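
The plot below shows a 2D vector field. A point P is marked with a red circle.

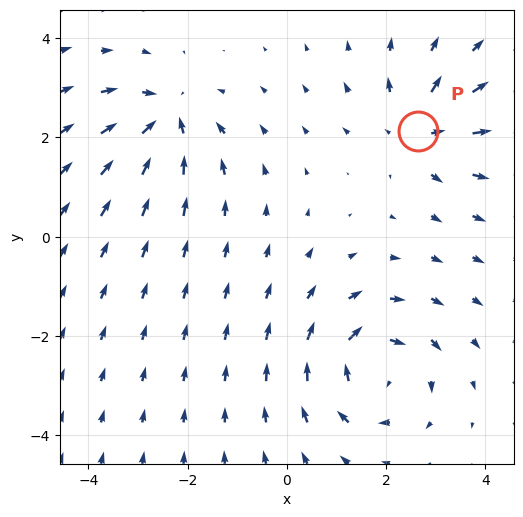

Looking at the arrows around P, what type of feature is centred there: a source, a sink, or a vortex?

At P (2.6, 2.1) the arrows spread outward. Divergence about +4, curl ≈0 — positive divergence with near-zero curl is a source.

source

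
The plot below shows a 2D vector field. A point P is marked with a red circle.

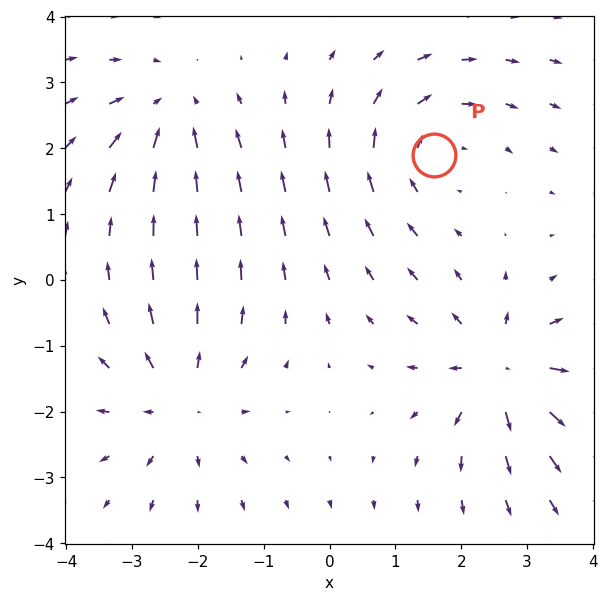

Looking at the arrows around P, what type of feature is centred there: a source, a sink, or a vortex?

At P (1.6, 1.9) the arrows circulate clockwise. Divergence ≈0, curl about -4 — near-zero divergence with nonzero curl is a vortex.

vortex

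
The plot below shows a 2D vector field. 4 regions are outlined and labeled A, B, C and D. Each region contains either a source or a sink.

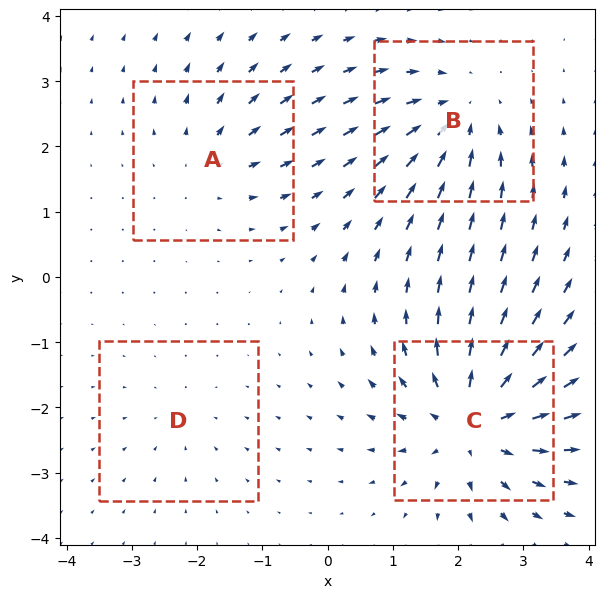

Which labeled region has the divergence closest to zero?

Divergence at each region's feature centre — A: about +3, B: about -5, C: about +7, D: about -2. Region D is closest to zero.

D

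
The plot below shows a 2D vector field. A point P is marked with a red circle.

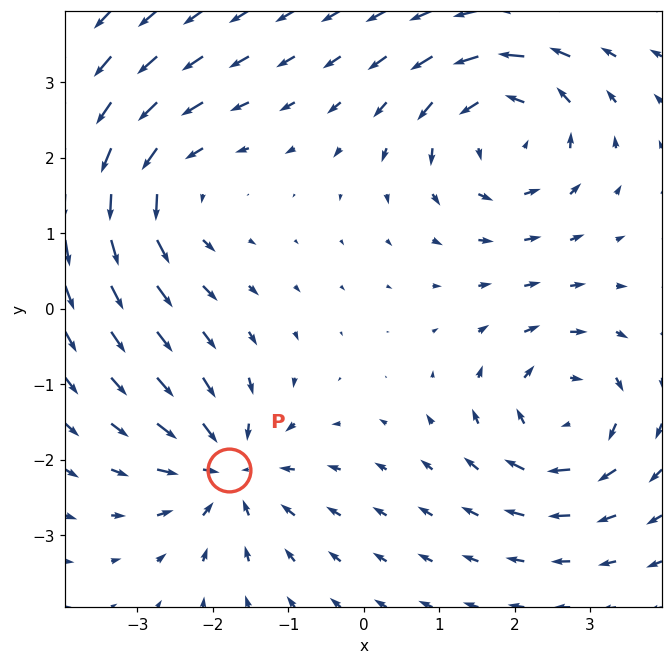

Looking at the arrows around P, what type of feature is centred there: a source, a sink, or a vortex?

sink

At P (-1.8, -2.1) the arrows converge inward. Divergence about -5, curl ≈0 — negative divergence with near-zero curl is a sink.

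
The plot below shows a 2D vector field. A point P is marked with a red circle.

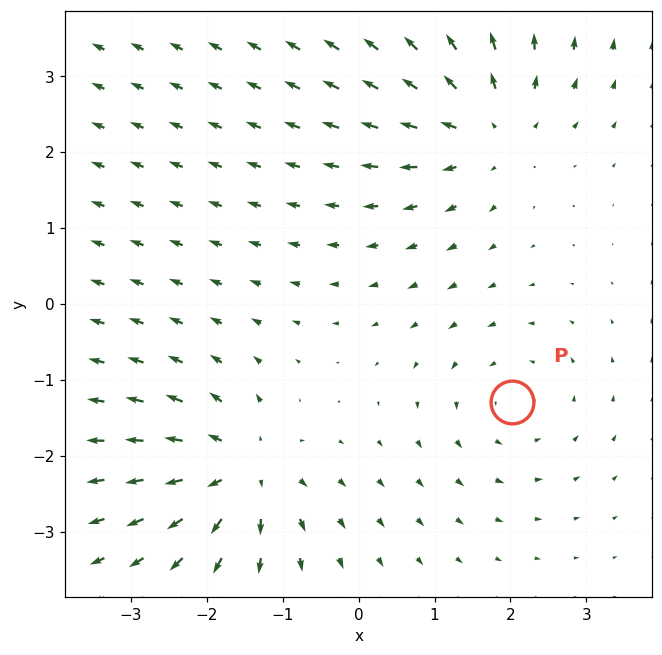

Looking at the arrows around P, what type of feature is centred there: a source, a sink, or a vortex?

At P (2.0, -1.3) the arrows circulate counterclockwise. Divergence ≈0, curl about +3 — near-zero divergence with nonzero curl is a vortex.

vortex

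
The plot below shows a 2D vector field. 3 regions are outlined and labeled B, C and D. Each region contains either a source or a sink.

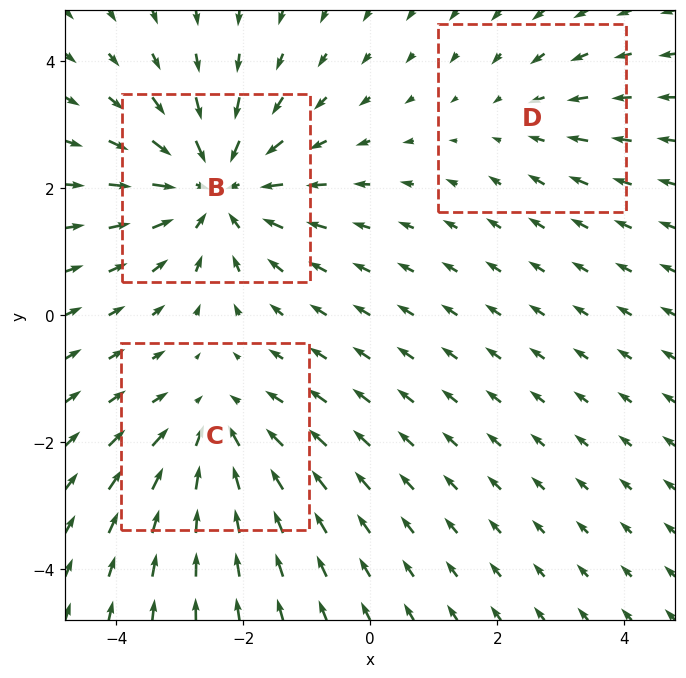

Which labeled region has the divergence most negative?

Divergence at each region's feature centre — B: about -4, C: about -3, D: about -2. Region B is most negative.

B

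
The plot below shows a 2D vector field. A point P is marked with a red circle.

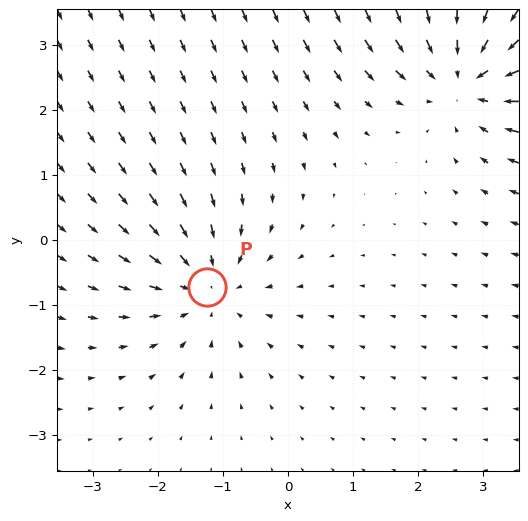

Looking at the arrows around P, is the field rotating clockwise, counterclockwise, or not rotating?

not rotating

Near P at (-1.2, -0.7) the arrows show no circulation. The curl there is ≈0.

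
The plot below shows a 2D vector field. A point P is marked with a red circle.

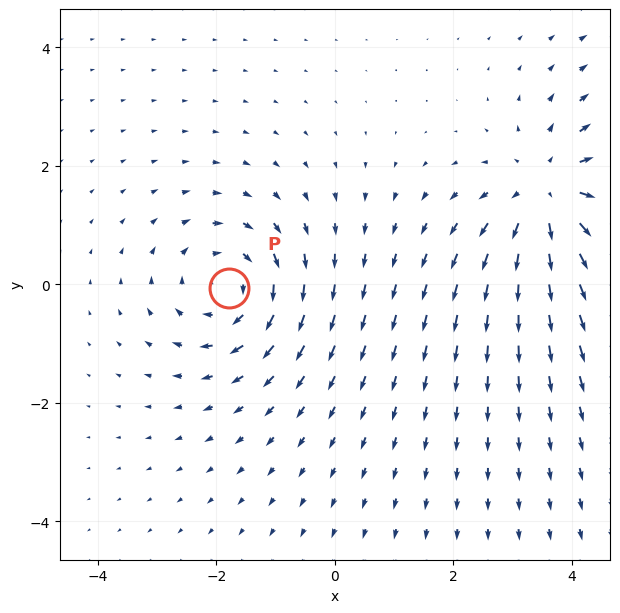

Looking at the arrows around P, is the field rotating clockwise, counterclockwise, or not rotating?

clockwise

Near P at (-1.8, -0.1) the arrows circulate clockwise. The curl (z-component) there is about -3; negative curl means clockwise rotation.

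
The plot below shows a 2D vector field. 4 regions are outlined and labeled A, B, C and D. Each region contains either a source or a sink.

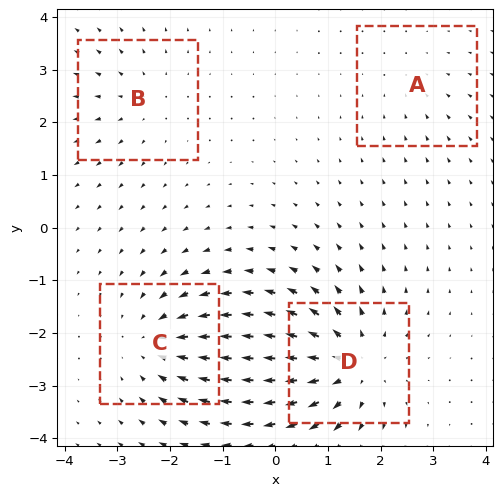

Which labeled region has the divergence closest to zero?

A

Divergence at each region's feature centre — A: about -2, B: about +3, C: about -5, D: about +7. Region A is closest to zero.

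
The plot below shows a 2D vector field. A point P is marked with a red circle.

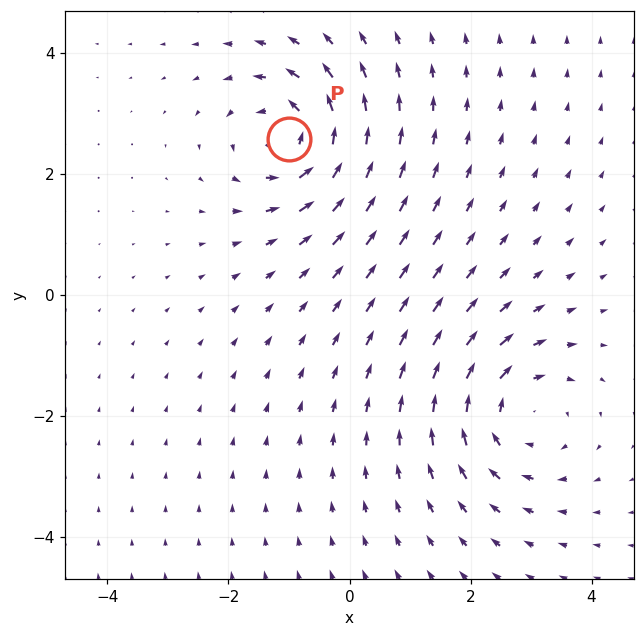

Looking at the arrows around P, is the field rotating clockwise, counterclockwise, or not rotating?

Near P at (-1.0, 2.6) the arrows circulate counterclockwise. The curl (z-component) there is about +6; positive curl means counterclockwise rotation.

counterclockwise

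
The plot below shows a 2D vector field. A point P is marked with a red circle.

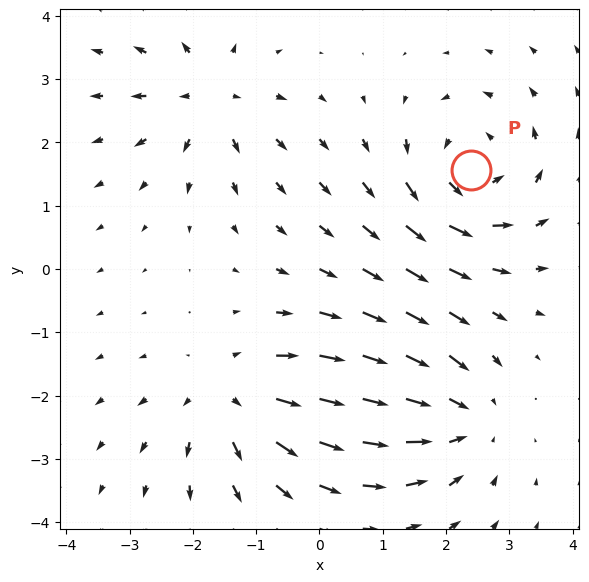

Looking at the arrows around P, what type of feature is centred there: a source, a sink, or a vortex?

vortex

At P (2.4, 1.6) the arrows circulate counterclockwise. Divergence ≈0, curl about +5 — near-zero divergence with nonzero curl is a vortex.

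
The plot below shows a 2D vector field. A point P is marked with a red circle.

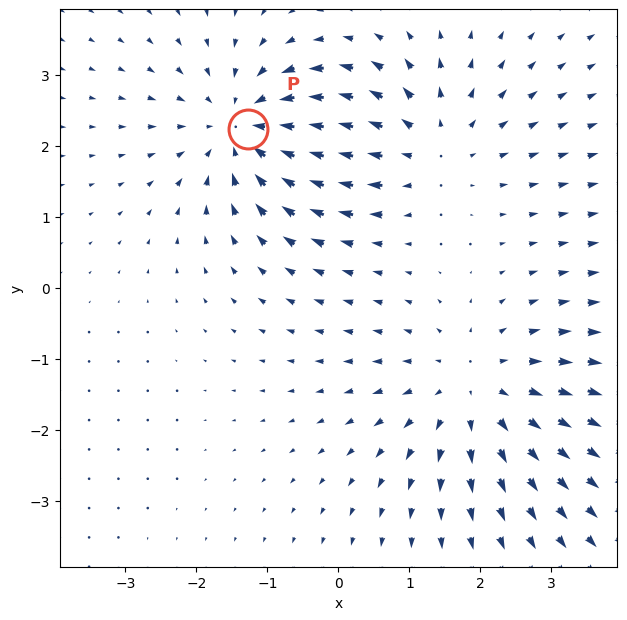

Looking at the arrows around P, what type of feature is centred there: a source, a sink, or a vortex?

At P (-1.3, 2.2) the arrows converge inward. Divergence about -5, curl ≈0 — negative divergence with near-zero curl is a sink.

sink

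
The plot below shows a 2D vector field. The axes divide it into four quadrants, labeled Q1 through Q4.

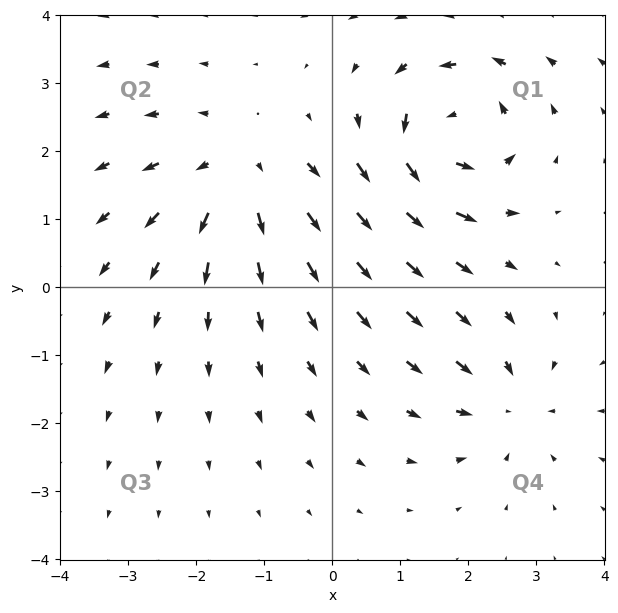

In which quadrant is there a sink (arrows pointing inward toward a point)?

Q4

The sink sits at approximately (2.6, -1.7), which lies in quadrant Q4. The divergence there is about -4, negative as expected for a sink.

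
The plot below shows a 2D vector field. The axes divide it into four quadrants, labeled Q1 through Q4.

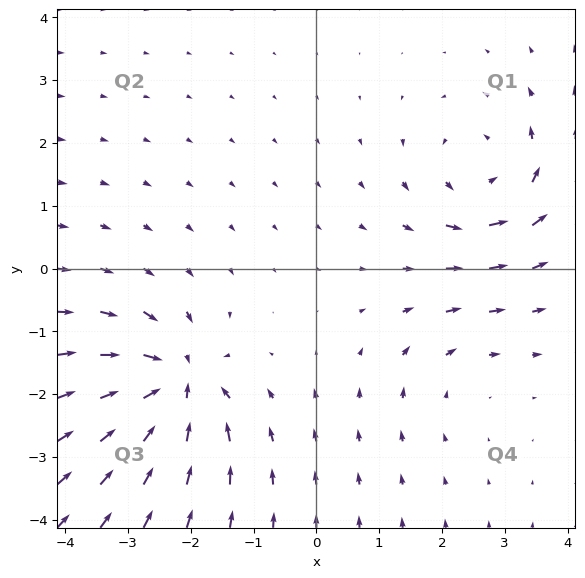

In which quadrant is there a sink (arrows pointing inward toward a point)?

The sink sits at approximately (-2.2, -1.8), which lies in quadrant Q3. The divergence there is about -7, negative as expected for a sink.

Q3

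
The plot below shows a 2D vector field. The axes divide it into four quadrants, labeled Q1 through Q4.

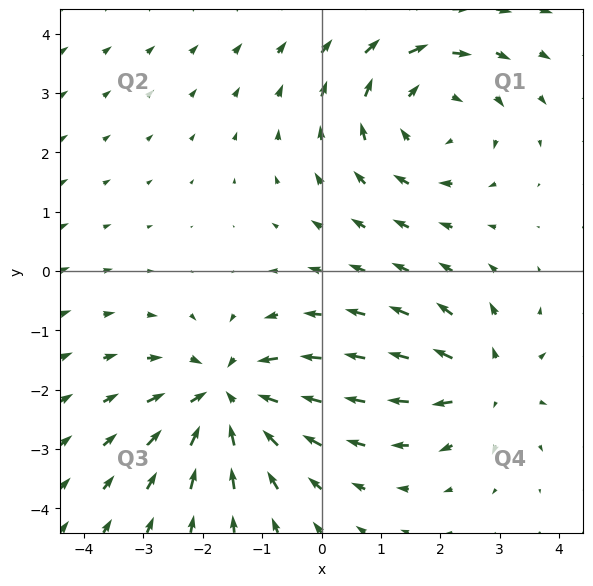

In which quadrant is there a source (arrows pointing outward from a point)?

Q4

The source sits at approximately (2.8, -1.9), which lies in quadrant Q4. The divergence there is about +4, positive as expected for a source.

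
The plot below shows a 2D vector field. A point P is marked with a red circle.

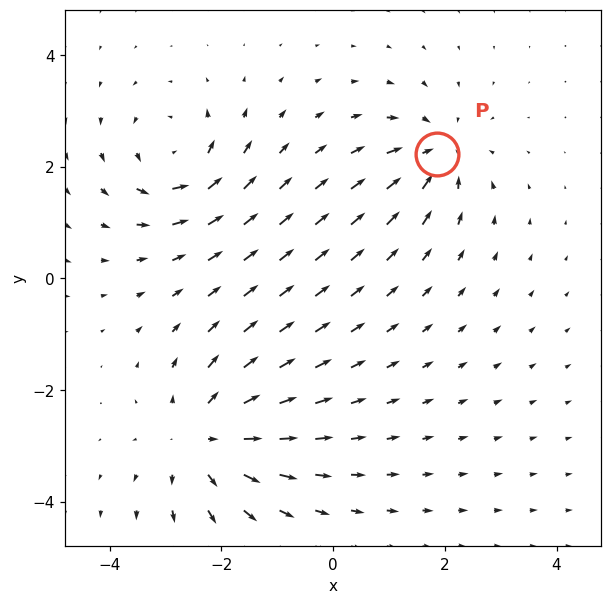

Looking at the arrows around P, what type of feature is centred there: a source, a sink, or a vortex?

At P (1.9, 2.2) the arrows converge inward. Divergence about -3, curl ≈0 — negative divergence with near-zero curl is a sink.

sink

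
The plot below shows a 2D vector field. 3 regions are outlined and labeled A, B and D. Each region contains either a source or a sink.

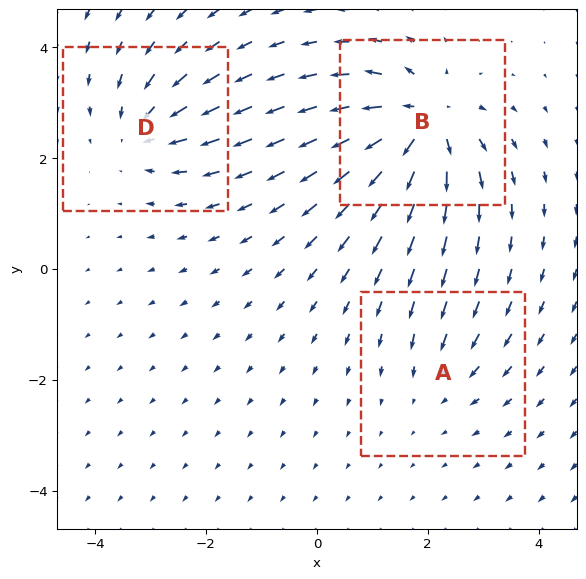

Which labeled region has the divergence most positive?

B

Divergence at each region's feature centre — A: about -2, B: about +6, D: about -4. Region B is most positive.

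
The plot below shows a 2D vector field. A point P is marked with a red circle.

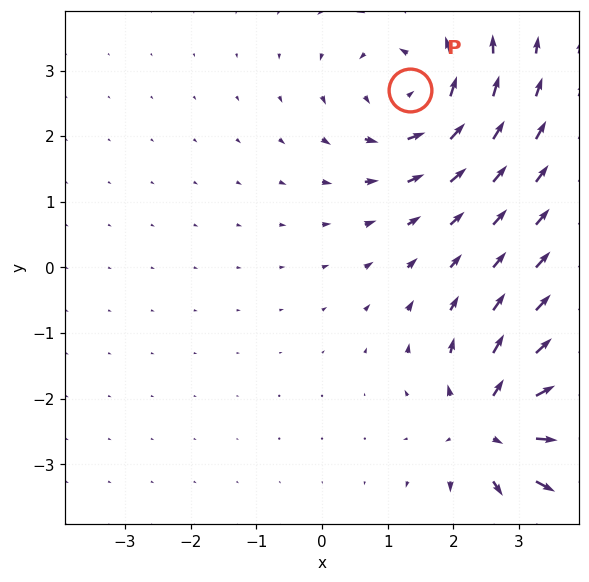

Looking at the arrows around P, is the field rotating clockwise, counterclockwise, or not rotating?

counterclockwise

Near P at (1.3, 2.7) the arrows circulate counterclockwise. The curl (z-component) there is about +3; positive curl means counterclockwise rotation.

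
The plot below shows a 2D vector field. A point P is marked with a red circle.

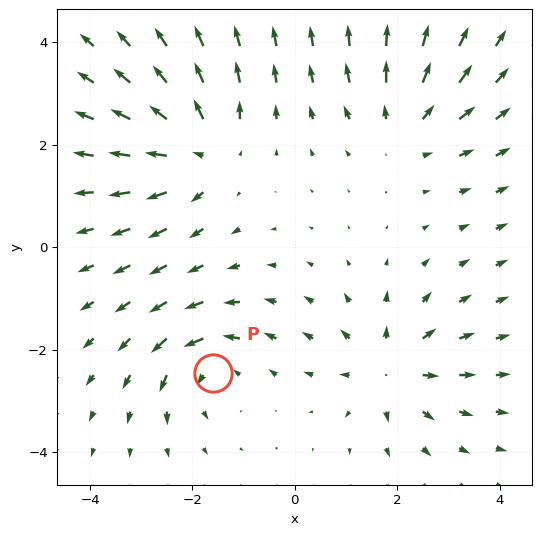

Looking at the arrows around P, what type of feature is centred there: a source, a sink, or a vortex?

vortex

At P (-1.6, -2.5) the arrows circulate counterclockwise. Divergence ≈0, curl about +5 — near-zero divergence with nonzero curl is a vortex.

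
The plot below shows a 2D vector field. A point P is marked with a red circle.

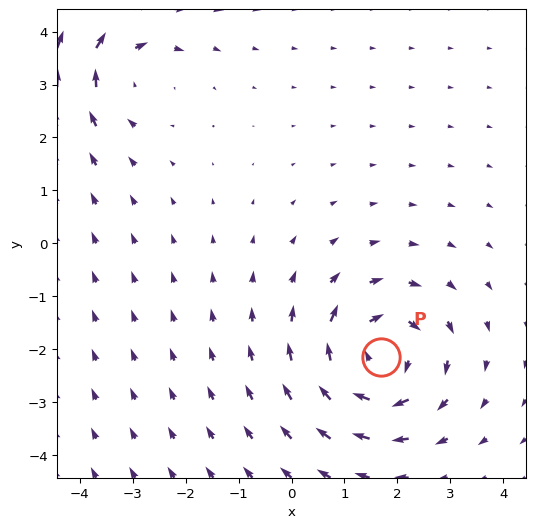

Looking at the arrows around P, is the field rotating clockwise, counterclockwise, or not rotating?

Near P at (1.7, -2.1) the arrows circulate clockwise. The curl (z-component) there is about -4; negative curl means clockwise rotation.

clockwise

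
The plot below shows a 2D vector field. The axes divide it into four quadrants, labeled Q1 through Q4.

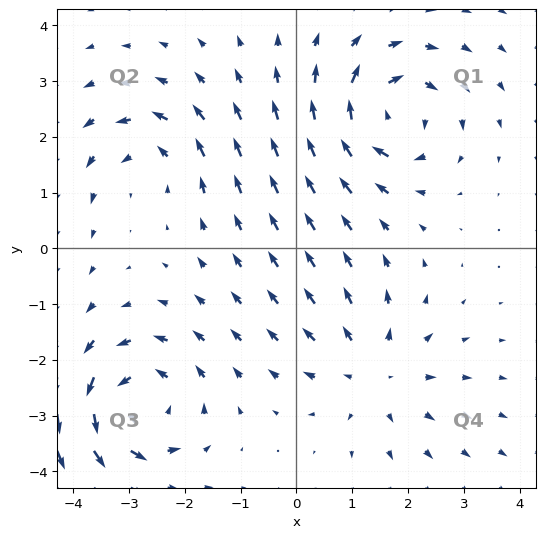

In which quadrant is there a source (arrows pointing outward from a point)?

Q4

The source sits at approximately (1.4, -2.2), which lies in quadrant Q4. The divergence there is about +4, positive as expected for a source.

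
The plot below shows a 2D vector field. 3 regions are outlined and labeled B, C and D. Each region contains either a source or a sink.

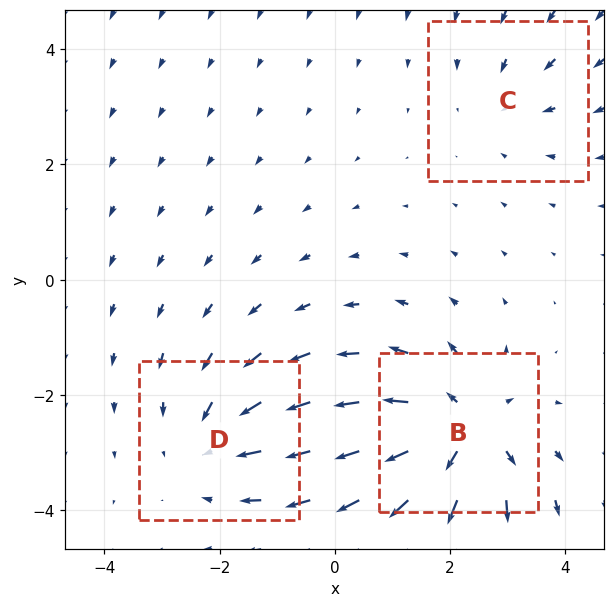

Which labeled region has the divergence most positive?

Divergence at each region's feature centre — B: about +5, C: about -2, D: about -3. Region B is most positive.

B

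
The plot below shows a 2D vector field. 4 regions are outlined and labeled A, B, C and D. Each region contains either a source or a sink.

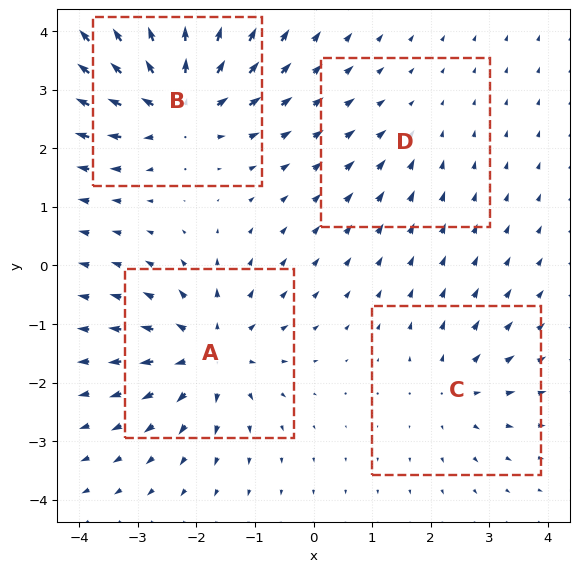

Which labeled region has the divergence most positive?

Divergence at each region's feature centre — A: about +6, B: about +7, C: about +4, D: about -2. Region B is most positive.

B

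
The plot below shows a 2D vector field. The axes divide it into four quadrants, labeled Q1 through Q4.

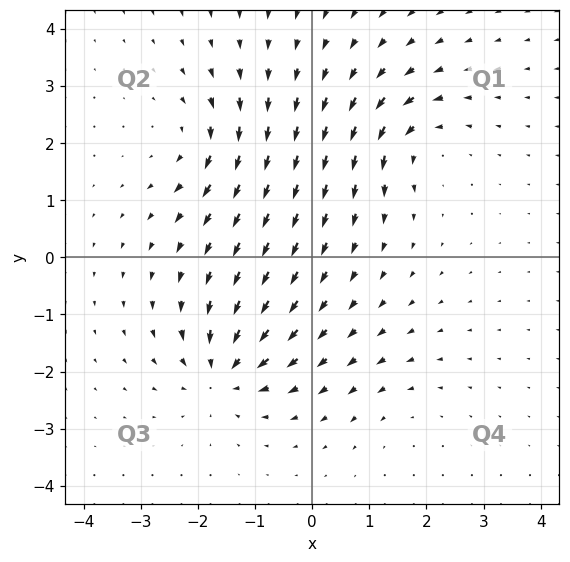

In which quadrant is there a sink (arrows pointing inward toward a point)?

The sink sits at approximately (-1.5, -2.0), which lies in quadrant Q3. The divergence there is about -7, negative as expected for a sink.

Q3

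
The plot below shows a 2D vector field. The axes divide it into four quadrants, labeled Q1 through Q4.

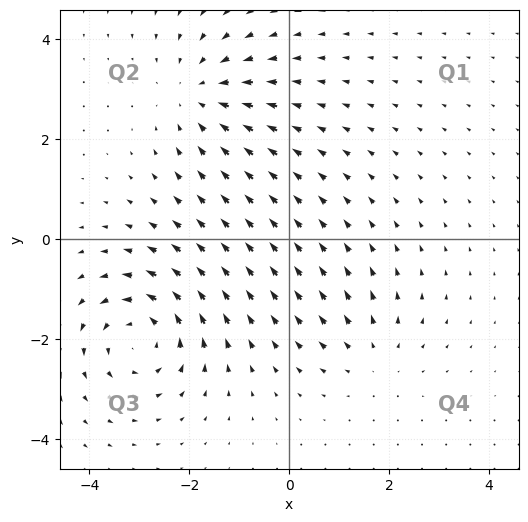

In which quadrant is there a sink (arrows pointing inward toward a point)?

The sink sits at approximately (-1.8, 2.9), which lies in quadrant Q2. The divergence there is about -3, negative as expected for a sink.

Q2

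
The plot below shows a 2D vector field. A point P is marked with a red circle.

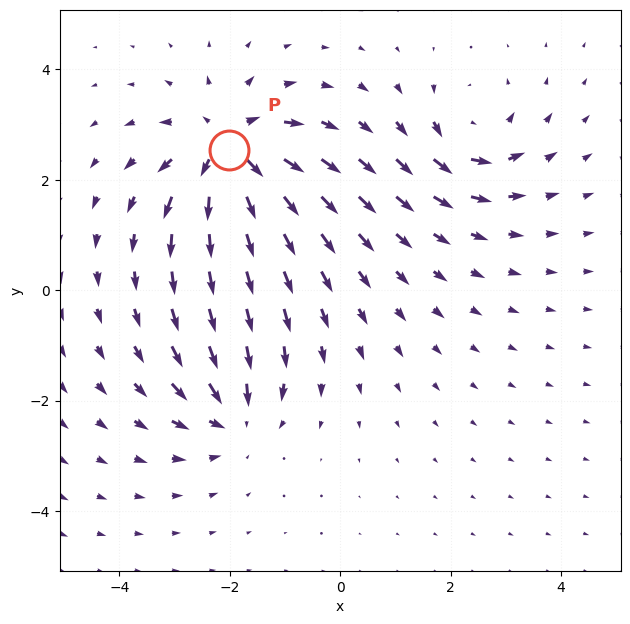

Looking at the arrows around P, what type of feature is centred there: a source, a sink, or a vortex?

At P (-2.0, 2.5) the arrows spread outward. Divergence about +6, curl ≈0 — positive divergence with near-zero curl is a source.

source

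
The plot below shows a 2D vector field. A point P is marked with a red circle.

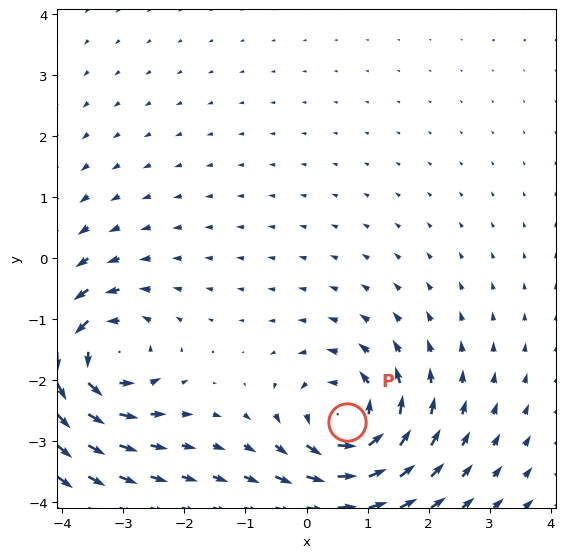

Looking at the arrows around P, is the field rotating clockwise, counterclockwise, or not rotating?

Near P at (0.7, -2.7) the arrows circulate counterclockwise. The curl (z-component) there is about +4; positive curl means counterclockwise rotation.

counterclockwise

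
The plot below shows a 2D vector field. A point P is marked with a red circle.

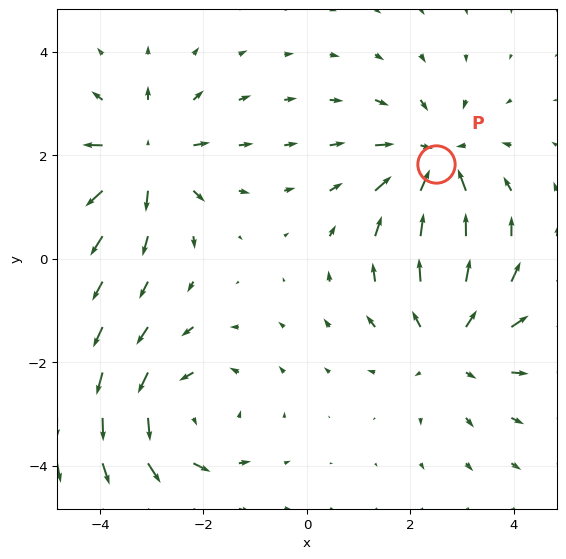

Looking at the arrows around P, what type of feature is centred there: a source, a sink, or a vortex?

sink

At P (2.5, 1.8) the arrows converge inward. Divergence about -5, curl ≈0 — negative divergence with near-zero curl is a sink.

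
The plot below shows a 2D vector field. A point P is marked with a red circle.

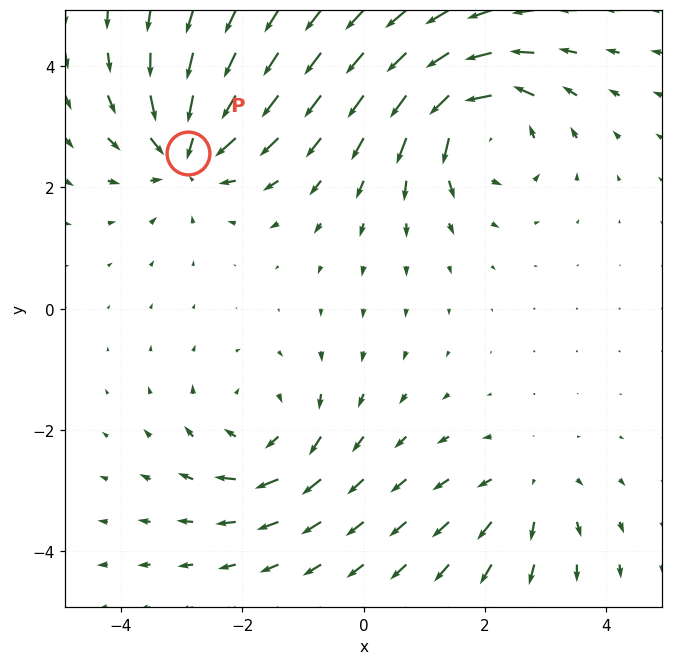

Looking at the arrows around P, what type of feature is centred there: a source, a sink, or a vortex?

At P (-2.9, 2.6) the arrows converge inward. Divergence about -5, curl ≈0 — negative divergence with near-zero curl is a sink.

sink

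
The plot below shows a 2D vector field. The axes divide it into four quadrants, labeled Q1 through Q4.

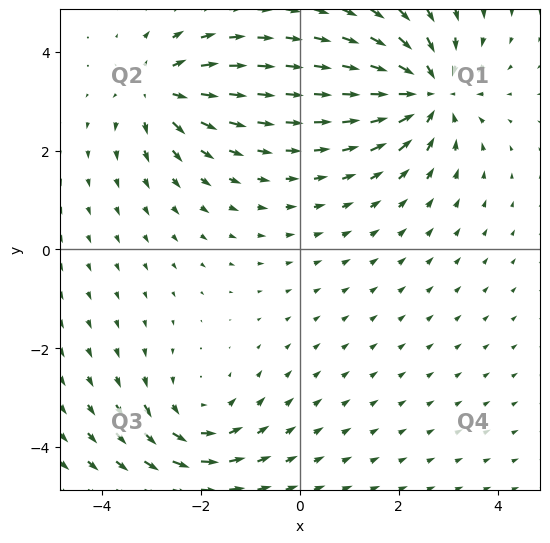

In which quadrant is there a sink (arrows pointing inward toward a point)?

The sink sits at approximately (2.6, 3.2), which lies in quadrant Q1. The divergence there is about -5, negative as expected for a sink.

Q1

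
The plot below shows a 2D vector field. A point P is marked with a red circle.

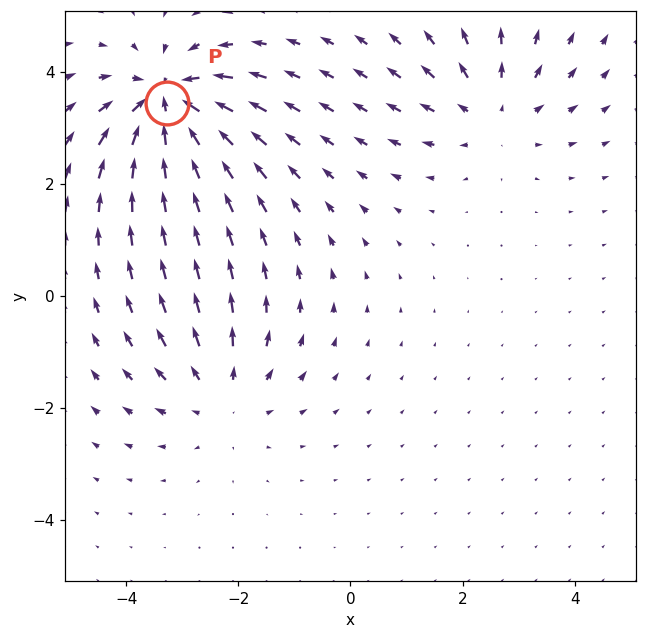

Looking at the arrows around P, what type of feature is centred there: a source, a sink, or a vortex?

At P (-3.3, 3.4) the arrows converge inward. Divergence about -6, curl ≈0 — negative divergence with near-zero curl is a sink.

sink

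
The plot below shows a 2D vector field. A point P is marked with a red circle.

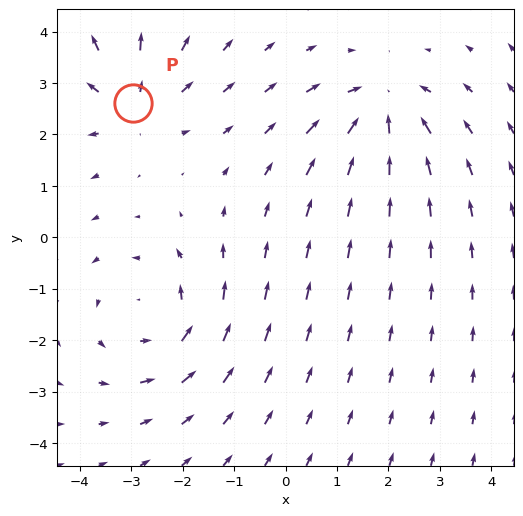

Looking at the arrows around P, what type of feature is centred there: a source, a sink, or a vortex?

source

At P (-3.0, 2.6) the arrows spread outward. Divergence about +3, curl ≈0 — positive divergence with near-zero curl is a source.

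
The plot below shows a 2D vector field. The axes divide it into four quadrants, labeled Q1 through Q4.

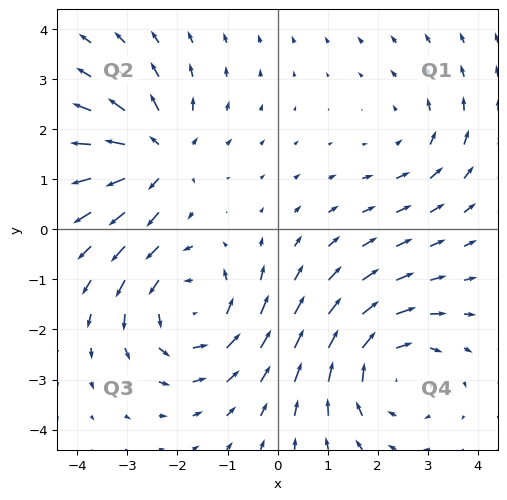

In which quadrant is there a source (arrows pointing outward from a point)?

Q2

The source sits at approximately (-2.4, 1.5), which lies in quadrant Q2. The divergence there is about +5, positive as expected for a source.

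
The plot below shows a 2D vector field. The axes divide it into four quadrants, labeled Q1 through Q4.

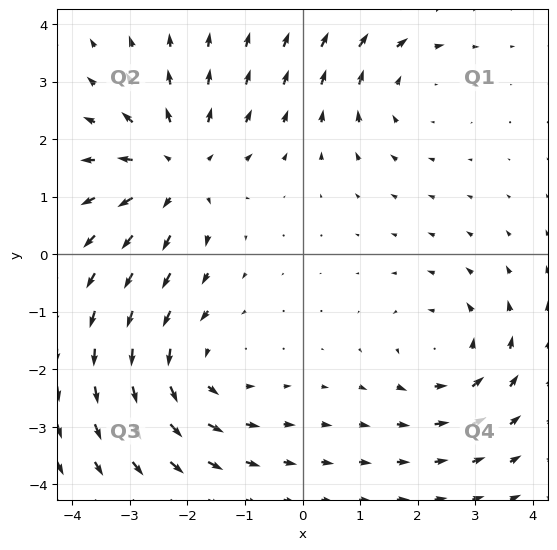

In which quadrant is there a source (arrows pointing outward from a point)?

Q2

The source sits at approximately (-2.2, 1.5), which lies in quadrant Q2. The divergence there is about +4, positive as expected for a source.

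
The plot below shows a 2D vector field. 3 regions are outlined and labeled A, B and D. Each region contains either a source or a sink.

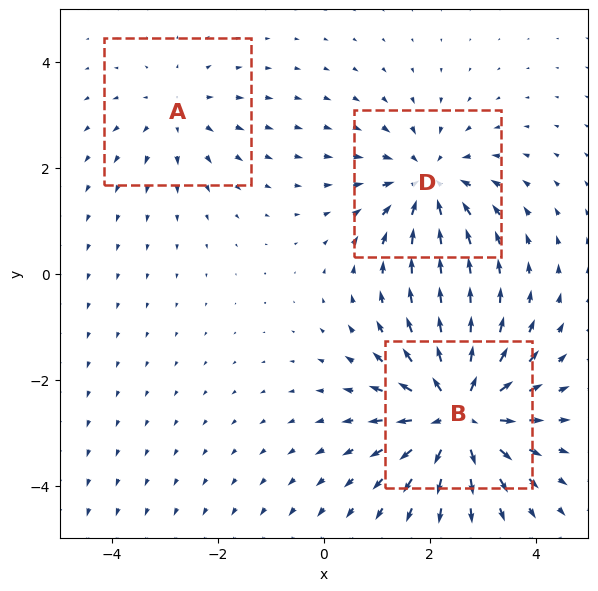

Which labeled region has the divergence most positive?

Divergence at each region's feature centre — A: about +2, B: about +5, D: about -4. Region B is most positive.

B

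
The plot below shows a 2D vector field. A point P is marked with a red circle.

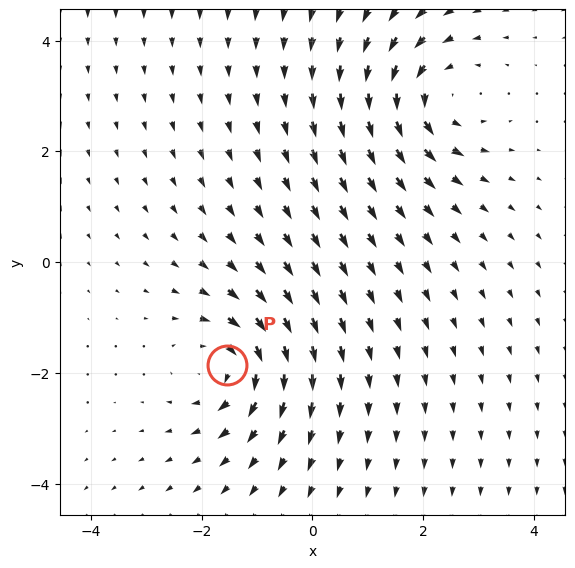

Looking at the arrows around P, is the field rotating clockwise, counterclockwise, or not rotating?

clockwise

Near P at (-1.5, -1.9) the arrows circulate clockwise. The curl (z-component) there is about -3; negative curl means clockwise rotation.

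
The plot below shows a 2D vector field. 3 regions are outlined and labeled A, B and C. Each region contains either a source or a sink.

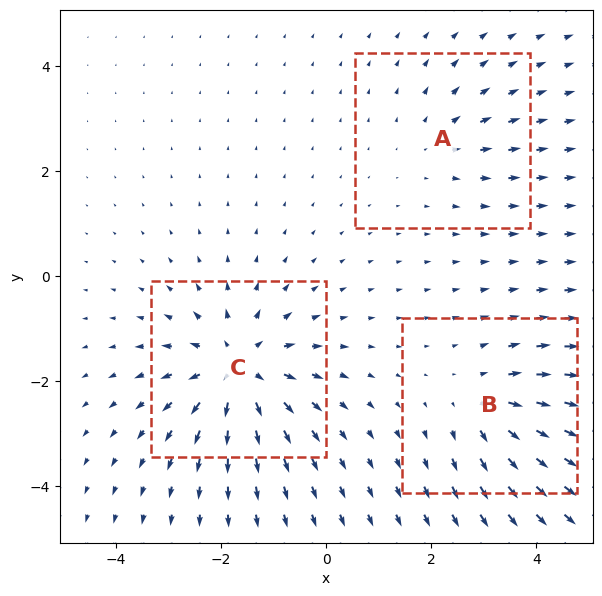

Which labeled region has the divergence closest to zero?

A

Divergence at each region's feature centre — A: about +2, B: about +3, C: about +5. Region A is closest to zero.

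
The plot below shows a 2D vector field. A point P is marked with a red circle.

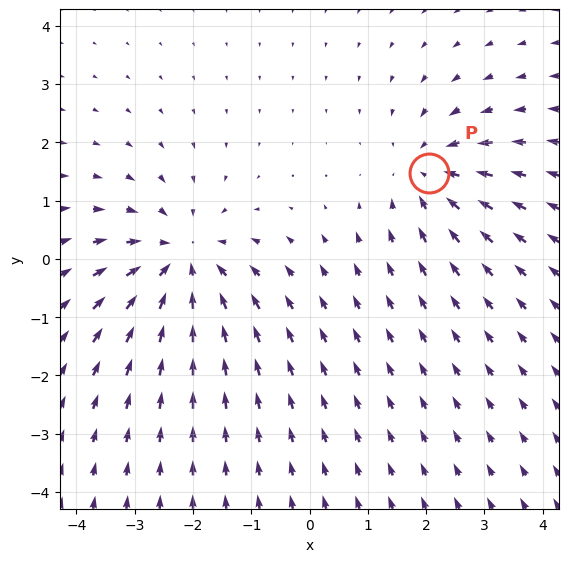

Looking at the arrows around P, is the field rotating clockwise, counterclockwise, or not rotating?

Near P at (2.1, 1.5) the arrows show no circulation. The curl there is ≈0.

not rotating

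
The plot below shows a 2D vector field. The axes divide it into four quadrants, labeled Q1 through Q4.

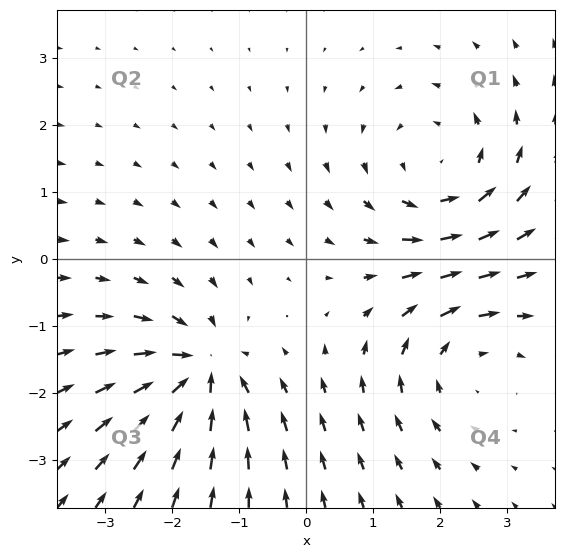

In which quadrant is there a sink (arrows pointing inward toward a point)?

Q3

The sink sits at approximately (-1.6, -1.7), which lies in quadrant Q3. The divergence there is about -6, negative as expected for a sink.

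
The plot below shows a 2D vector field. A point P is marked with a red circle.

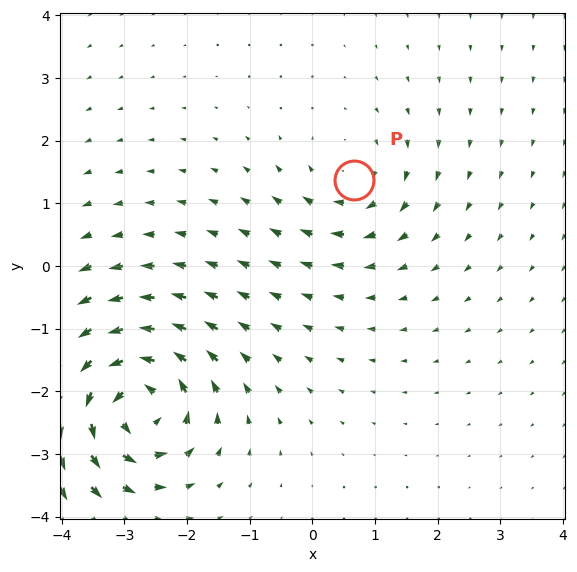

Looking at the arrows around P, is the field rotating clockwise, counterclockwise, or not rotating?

clockwise

Near P at (0.7, 1.4) the arrows circulate clockwise. The curl (z-component) there is about -3; negative curl means clockwise rotation.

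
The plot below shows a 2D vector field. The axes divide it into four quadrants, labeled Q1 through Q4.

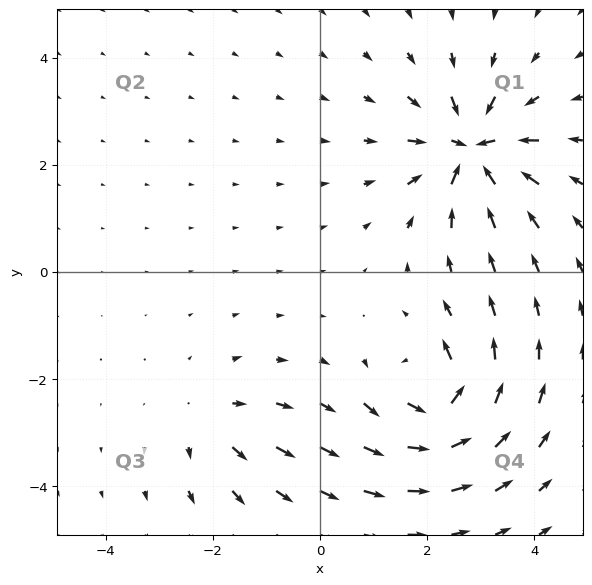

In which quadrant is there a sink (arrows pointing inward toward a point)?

The sink sits at approximately (2.8, 2.3), which lies in quadrant Q1. The divergence there is about -7, negative as expected for a sink.

Q1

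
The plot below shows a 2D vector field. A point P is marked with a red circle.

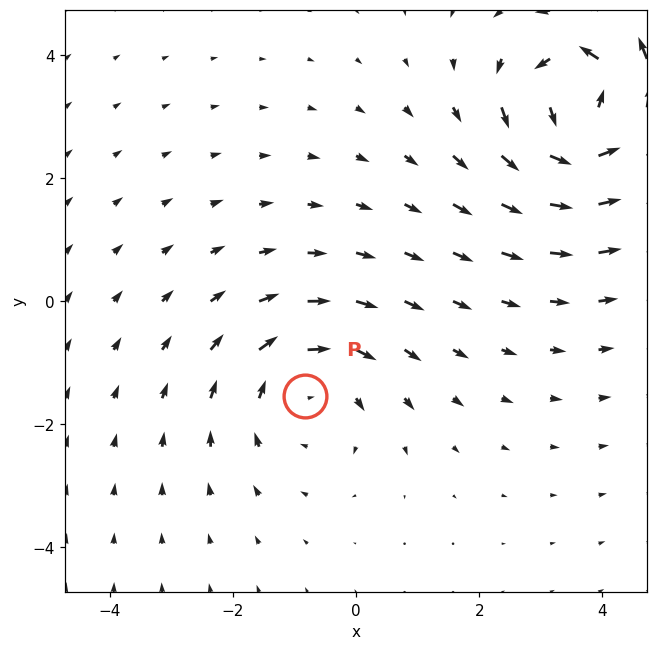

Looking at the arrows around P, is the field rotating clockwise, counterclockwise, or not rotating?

clockwise

Near P at (-0.8, -1.5) the arrows circulate clockwise. The curl (z-component) there is about -2; negative curl means clockwise rotation.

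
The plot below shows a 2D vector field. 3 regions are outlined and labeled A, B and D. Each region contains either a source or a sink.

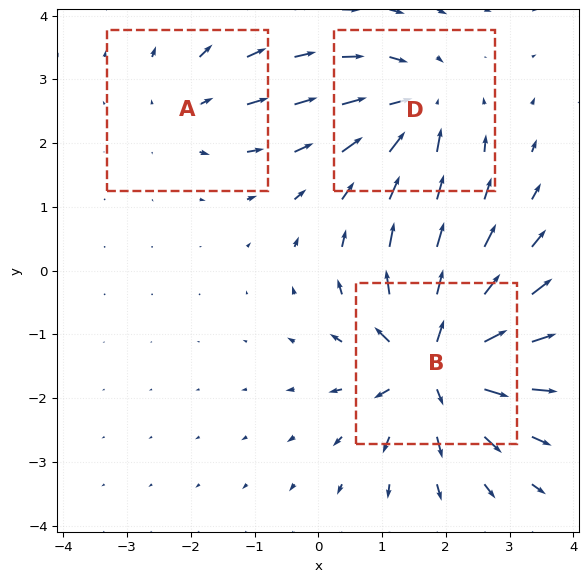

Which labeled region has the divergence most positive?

B

Divergence at each region's feature centre — A: about +3, B: about +7, D: about -4. Region B is most positive.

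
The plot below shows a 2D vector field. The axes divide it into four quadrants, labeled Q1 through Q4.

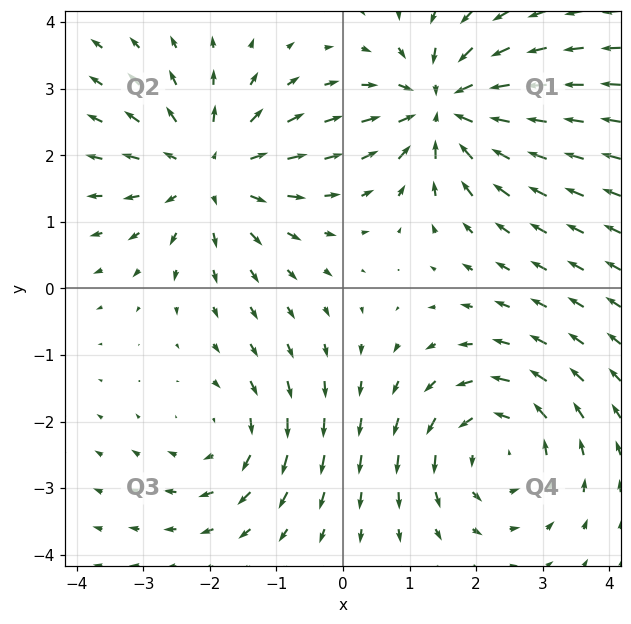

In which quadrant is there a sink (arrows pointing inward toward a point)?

Q1

The sink sits at approximately (1.5, 2.7), which lies in quadrant Q1. The divergence there is about -6, negative as expected for a sink.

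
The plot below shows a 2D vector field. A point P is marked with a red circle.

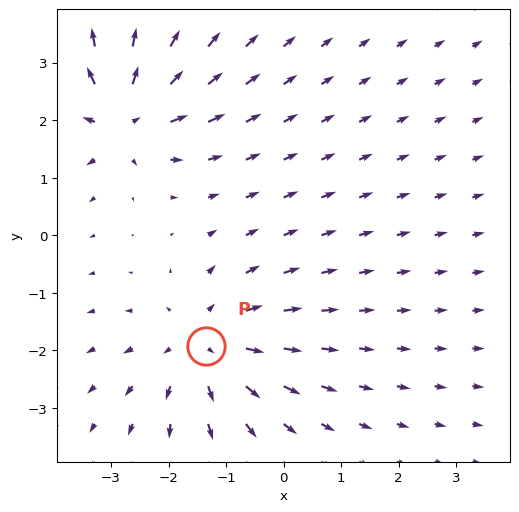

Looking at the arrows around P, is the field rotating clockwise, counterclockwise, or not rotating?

Near P at (-1.3, -1.9) the arrows show no circulation. The curl there is ≈0.

not rotating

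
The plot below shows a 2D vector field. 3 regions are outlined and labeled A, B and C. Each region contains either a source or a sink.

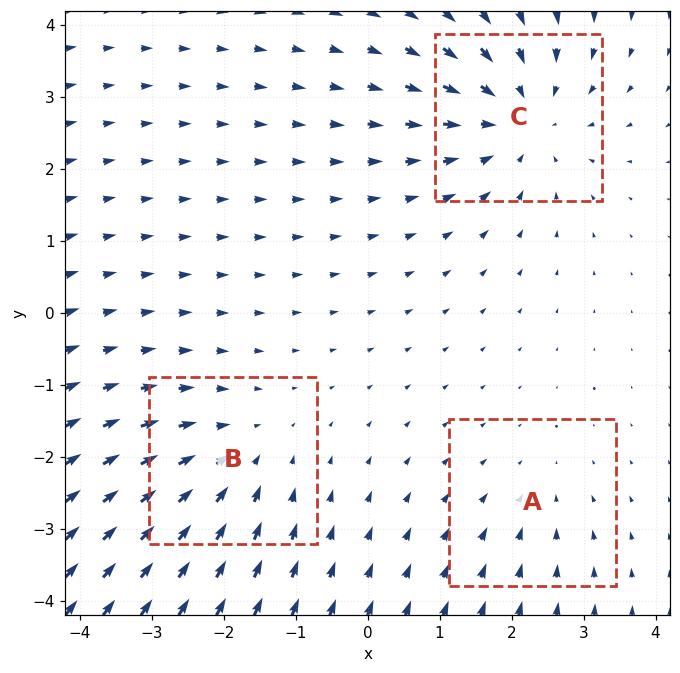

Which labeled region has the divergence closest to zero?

Divergence at each region's feature centre — A: about -2, B: about -3, C: about -4. Region A is closest to zero.

A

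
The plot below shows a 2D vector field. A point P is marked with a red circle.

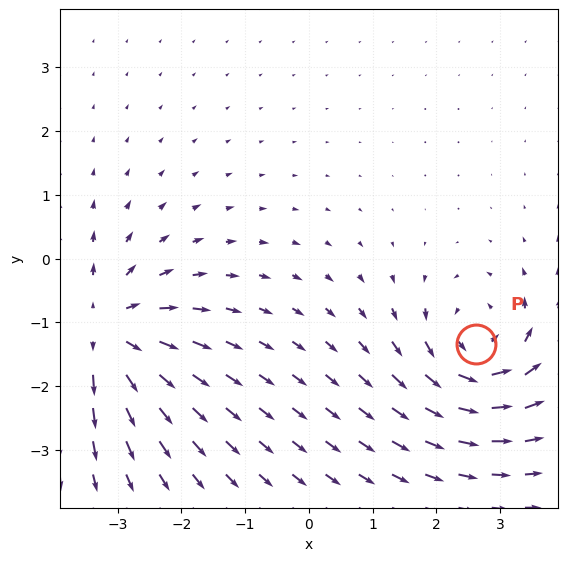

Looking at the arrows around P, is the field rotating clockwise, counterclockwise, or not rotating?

Near P at (2.6, -1.3) the arrows circulate counterclockwise. The curl (z-component) there is about +4; positive curl means counterclockwise rotation.

counterclockwise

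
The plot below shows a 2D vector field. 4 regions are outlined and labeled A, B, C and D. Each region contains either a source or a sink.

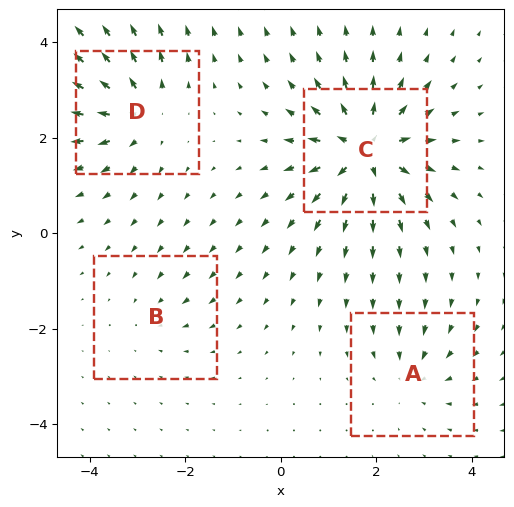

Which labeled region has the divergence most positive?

Divergence at each region's feature centre — A: about -4, B: about -2, C: about +8, D: about +5. Region C is most positive.

C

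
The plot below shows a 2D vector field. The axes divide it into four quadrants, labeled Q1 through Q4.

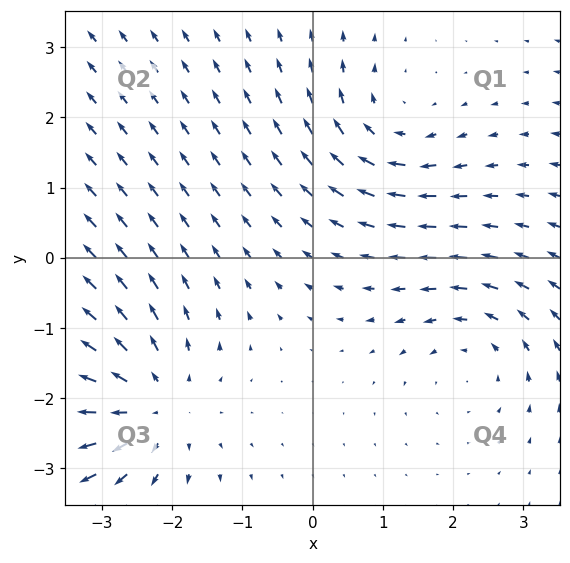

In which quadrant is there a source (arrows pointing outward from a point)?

Q3

The source sits at approximately (-2.3, -2.1), which lies in quadrant Q3. The divergence there is about +4, positive as expected for a source.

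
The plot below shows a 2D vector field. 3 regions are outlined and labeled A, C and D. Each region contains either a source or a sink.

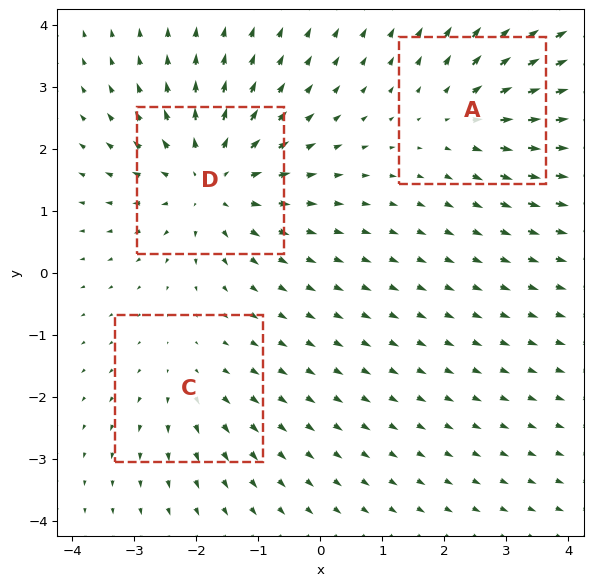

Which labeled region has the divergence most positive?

Divergence at each region's feature centre — A: about +3, C: about +2, D: about +4. Region D is most positive.

D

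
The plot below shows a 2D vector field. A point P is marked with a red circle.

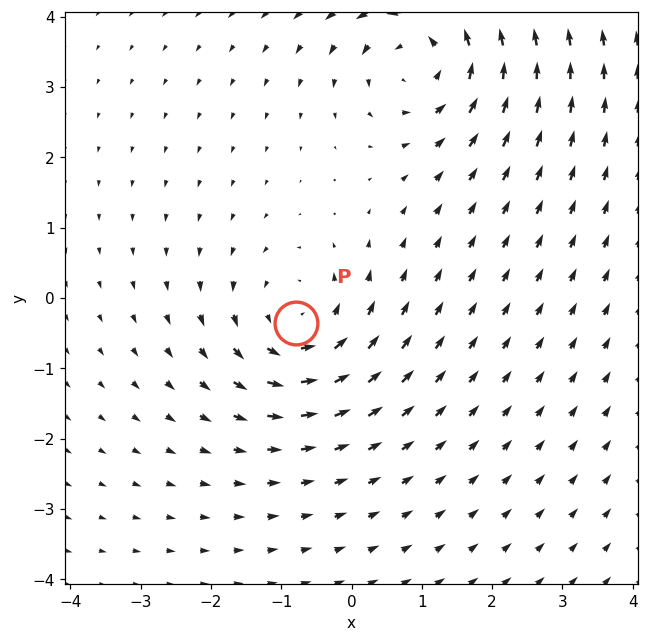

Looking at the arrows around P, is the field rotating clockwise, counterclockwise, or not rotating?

Near P at (-0.8, -0.4) the arrows circulate counterclockwise. The curl (z-component) there is about +4; positive curl means counterclockwise rotation.

counterclockwise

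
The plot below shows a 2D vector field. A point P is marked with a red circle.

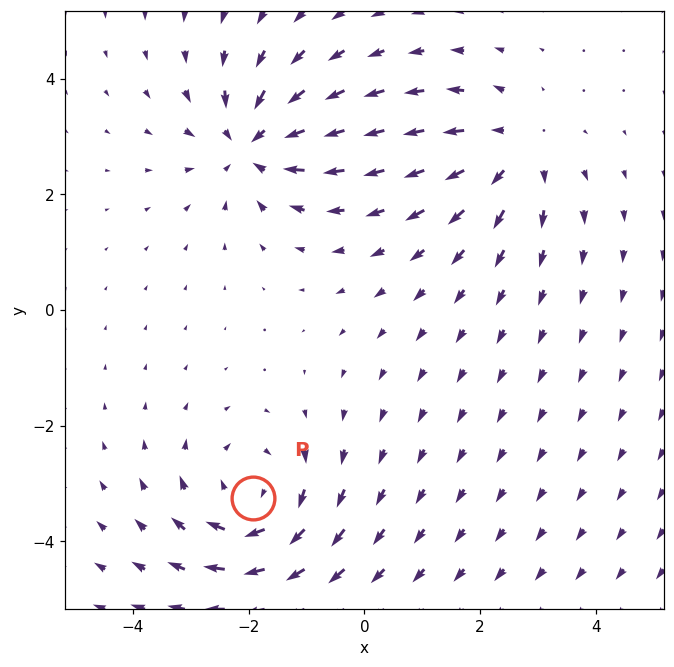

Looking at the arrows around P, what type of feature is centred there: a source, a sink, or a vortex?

vortex

At P (-1.9, -3.2) the arrows circulate clockwise. Divergence ≈0, curl about -4 — near-zero divergence with nonzero curl is a vortex.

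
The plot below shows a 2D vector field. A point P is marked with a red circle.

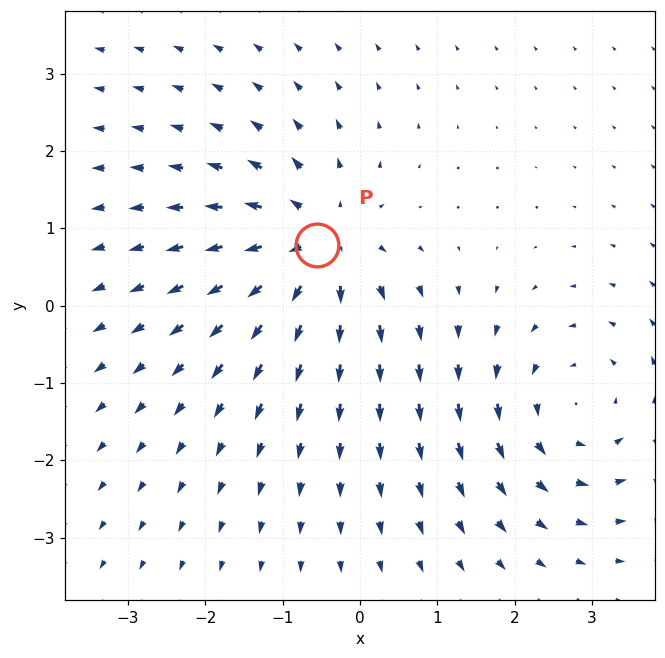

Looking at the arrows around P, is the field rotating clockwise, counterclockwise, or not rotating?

Near P at (-0.6, 0.8) the arrows show no circulation. The curl there is ≈0.

not rotating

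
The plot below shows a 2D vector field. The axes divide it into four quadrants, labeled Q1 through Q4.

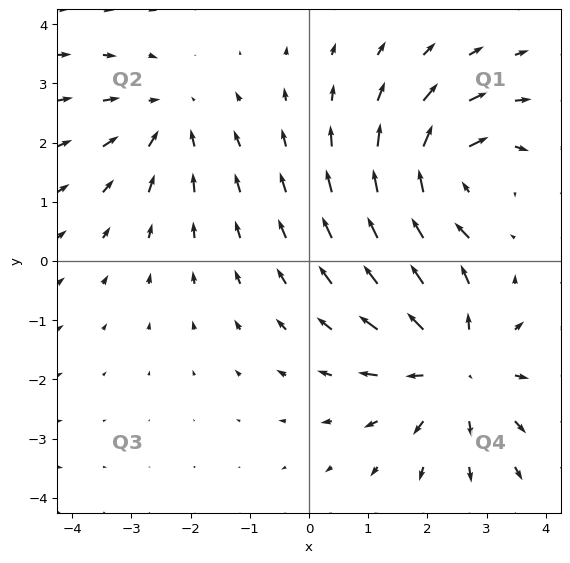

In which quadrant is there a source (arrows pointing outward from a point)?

Q4

The source sits at approximately (2.5, -1.8), which lies in quadrant Q4. The divergence there is about +4, positive as expected for a source.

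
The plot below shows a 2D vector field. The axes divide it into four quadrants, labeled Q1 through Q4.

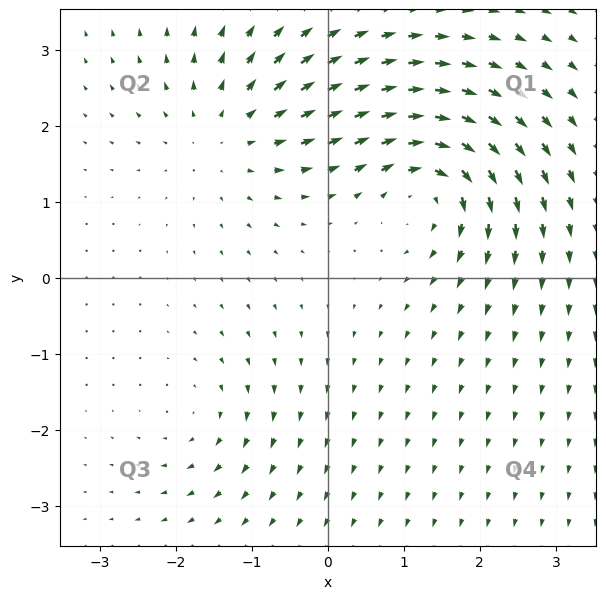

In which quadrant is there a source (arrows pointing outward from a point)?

The source sits at approximately (-1.3, 1.9), which lies in quadrant Q2. The divergence there is about +4, positive as expected for a source.

Q2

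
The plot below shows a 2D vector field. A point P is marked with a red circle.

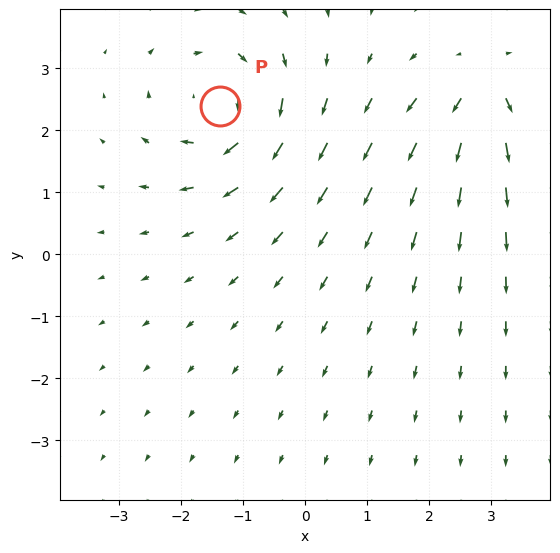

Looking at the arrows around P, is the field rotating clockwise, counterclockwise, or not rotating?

clockwise

Near P at (-1.4, 2.4) the arrows circulate clockwise. The curl (z-component) there is about -5; negative curl means clockwise rotation.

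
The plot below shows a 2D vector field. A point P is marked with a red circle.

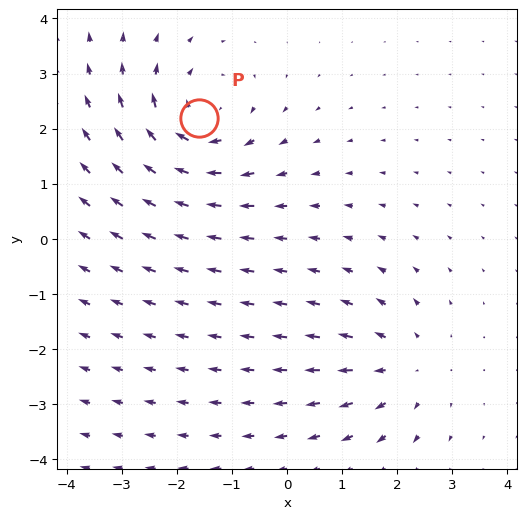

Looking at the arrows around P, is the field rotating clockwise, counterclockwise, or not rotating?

Near P at (-1.6, 2.2) the arrows circulate clockwise. The curl (z-component) there is about -4; negative curl means clockwise rotation.

clockwise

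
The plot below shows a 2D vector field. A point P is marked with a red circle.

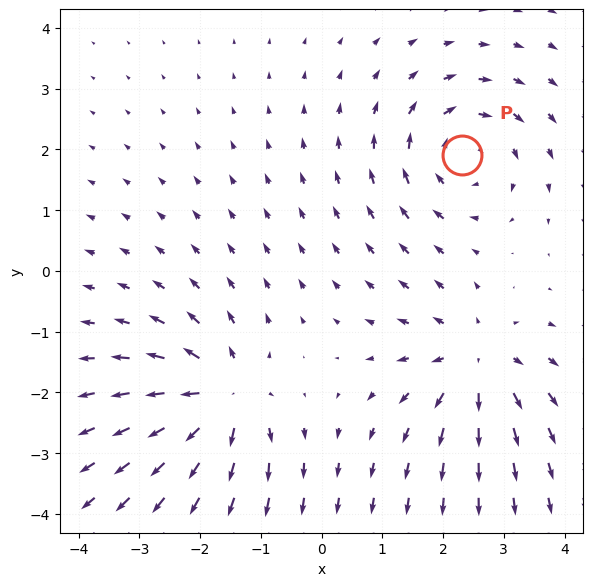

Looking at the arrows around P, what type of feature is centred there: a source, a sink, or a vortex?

At P (2.3, 1.9) the arrows circulate clockwise. Divergence ≈0, curl about -5 — near-zero divergence with nonzero curl is a vortex.

vortex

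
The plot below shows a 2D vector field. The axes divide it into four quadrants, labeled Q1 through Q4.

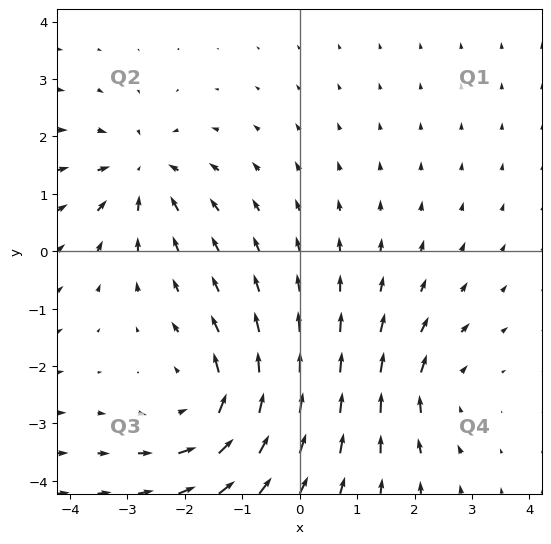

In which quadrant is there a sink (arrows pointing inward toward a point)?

Q2

The sink sits at approximately (-2.7, 1.4), which lies in quadrant Q2. The divergence there is about -4, negative as expected for a sink.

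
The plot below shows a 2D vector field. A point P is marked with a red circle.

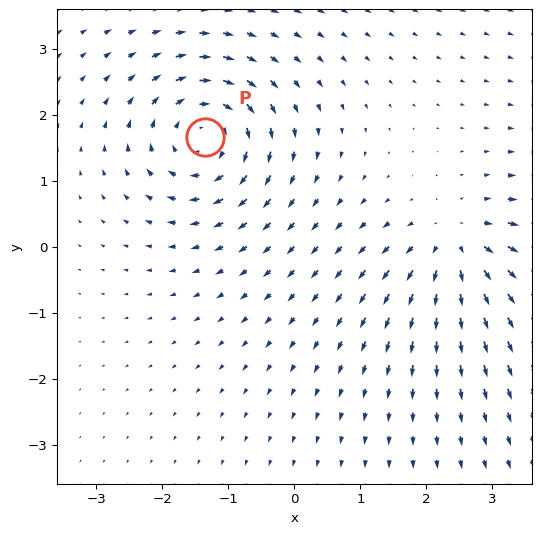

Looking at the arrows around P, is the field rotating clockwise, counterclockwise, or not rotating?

clockwise

Near P at (-1.4, 1.7) the arrows circulate clockwise. The curl (z-component) there is about -5; negative curl means clockwise rotation.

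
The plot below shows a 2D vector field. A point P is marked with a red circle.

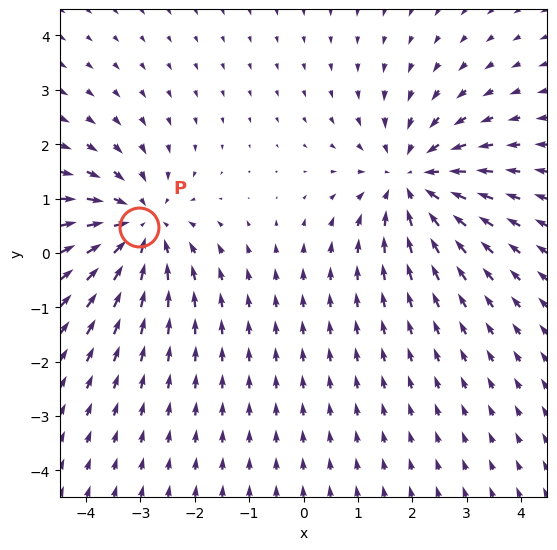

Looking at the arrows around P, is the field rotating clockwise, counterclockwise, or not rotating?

not rotating

Near P at (-3.0, 0.5) the arrows show no circulation. The curl there is ≈0.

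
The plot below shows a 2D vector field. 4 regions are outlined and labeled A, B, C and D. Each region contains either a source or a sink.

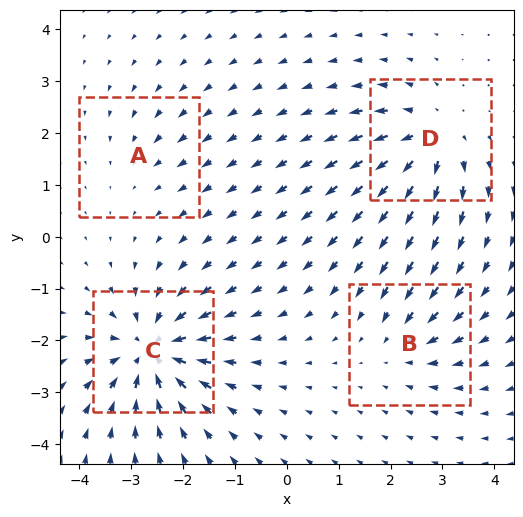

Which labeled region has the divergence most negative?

Divergence at each region's feature centre — A: about -2, B: about -4, C: about -8, D: about +6. Region C is most negative.

C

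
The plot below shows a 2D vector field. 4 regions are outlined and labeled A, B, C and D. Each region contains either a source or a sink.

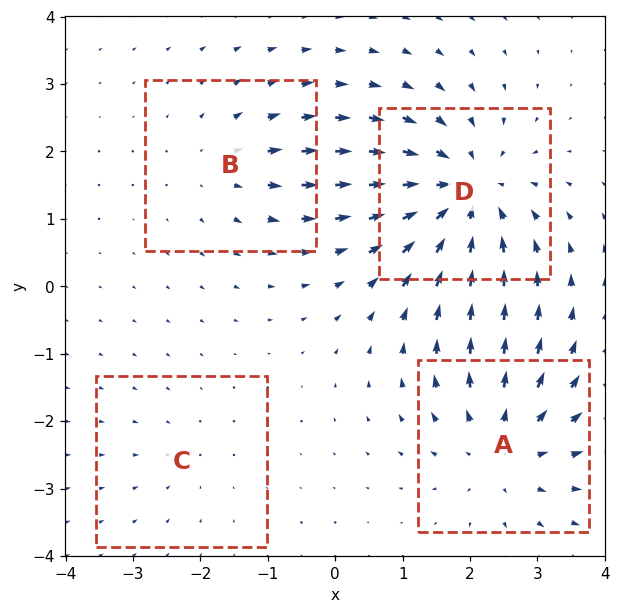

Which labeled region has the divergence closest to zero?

Divergence at each region's feature centre — A: about +5, B: about +3, C: about -2, D: about -7. Region C is closest to zero.

C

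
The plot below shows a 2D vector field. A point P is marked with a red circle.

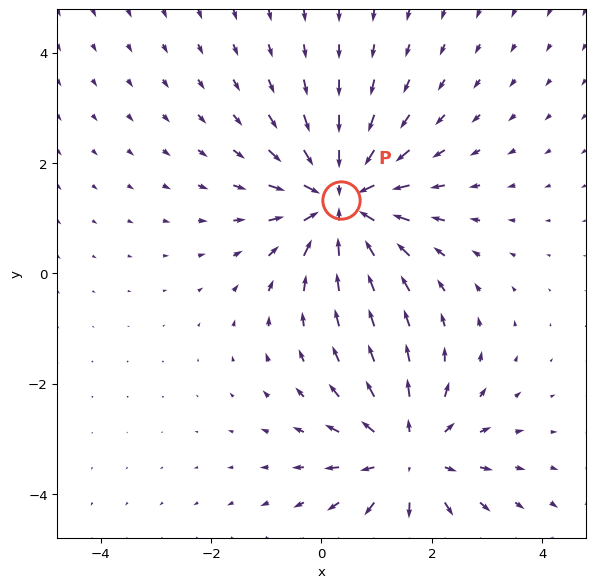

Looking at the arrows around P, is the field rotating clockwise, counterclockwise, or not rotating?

Near P at (0.4, 1.3) the arrows show no circulation. The curl there is ≈0.

not rotating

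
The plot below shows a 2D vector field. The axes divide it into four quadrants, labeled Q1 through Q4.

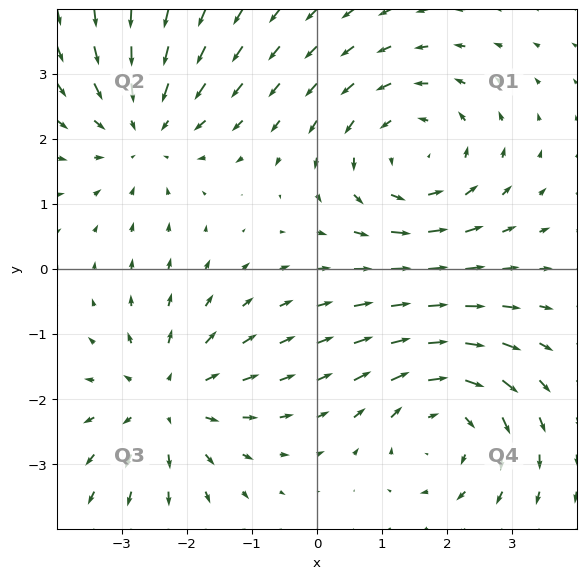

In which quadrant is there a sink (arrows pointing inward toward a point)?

Q2

The sink sits at approximately (-2.7, 2.1), which lies in quadrant Q2. The divergence there is about -3, negative as expected for a sink.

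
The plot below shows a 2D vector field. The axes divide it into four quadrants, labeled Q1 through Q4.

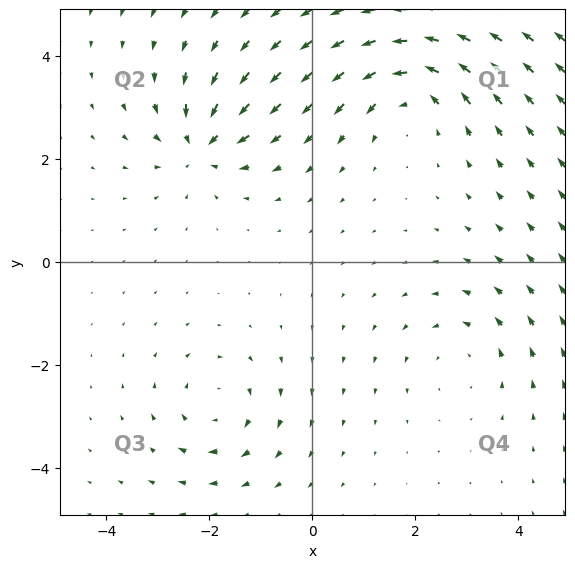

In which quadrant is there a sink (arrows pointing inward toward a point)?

The sink sits at approximately (-2.2, 2.3), which lies in quadrant Q2. The divergence there is about -5, negative as expected for a sink.

Q2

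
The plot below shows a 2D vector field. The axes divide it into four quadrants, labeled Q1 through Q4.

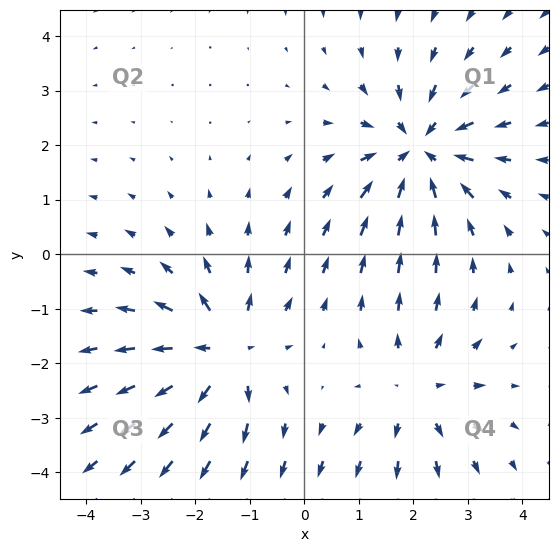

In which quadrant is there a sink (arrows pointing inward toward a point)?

Q1

The sink sits at approximately (2.1, 1.9), which lies in quadrant Q1. The divergence there is about -5, negative as expected for a sink.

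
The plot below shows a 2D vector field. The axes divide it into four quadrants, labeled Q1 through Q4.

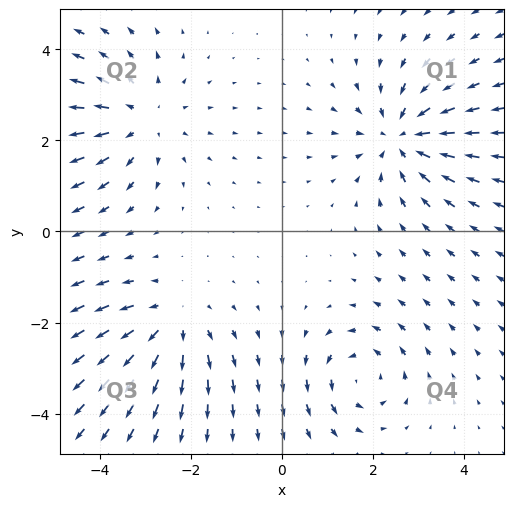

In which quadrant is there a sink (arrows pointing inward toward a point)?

Q1

The sink sits at approximately (2.6, 2.1), which lies in quadrant Q1. The divergence there is about -4, negative as expected for a sink.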